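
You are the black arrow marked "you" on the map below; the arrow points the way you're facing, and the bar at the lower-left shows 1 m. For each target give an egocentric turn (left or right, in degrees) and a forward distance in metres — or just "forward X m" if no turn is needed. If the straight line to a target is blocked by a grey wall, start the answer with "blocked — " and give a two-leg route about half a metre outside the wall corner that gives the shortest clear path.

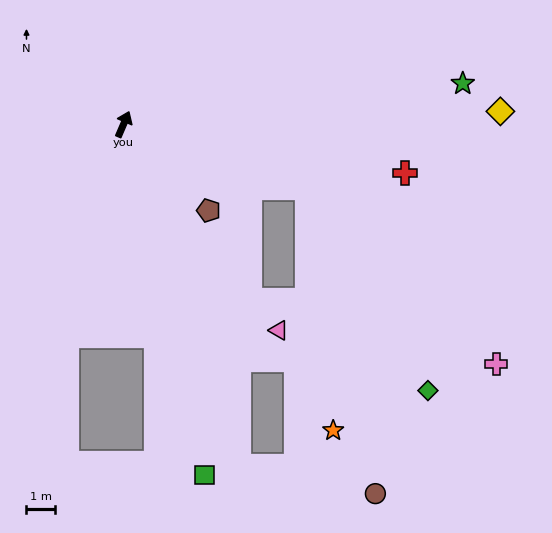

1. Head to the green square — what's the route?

turn right 144°, forward 12.5 m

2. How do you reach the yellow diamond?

turn right 65°, forward 13.1 m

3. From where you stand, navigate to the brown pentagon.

turn right 112°, forward 4.2 m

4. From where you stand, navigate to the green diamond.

blocked — turn right 86°, forward 6.7 m, then turn right 40°, forward 8.2 m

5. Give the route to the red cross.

turn right 77°, forward 9.9 m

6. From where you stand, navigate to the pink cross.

blocked — turn right 86°, forward 6.7 m, then turn right 24°, forward 8.9 m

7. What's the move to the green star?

turn right 60°, forward 11.8 m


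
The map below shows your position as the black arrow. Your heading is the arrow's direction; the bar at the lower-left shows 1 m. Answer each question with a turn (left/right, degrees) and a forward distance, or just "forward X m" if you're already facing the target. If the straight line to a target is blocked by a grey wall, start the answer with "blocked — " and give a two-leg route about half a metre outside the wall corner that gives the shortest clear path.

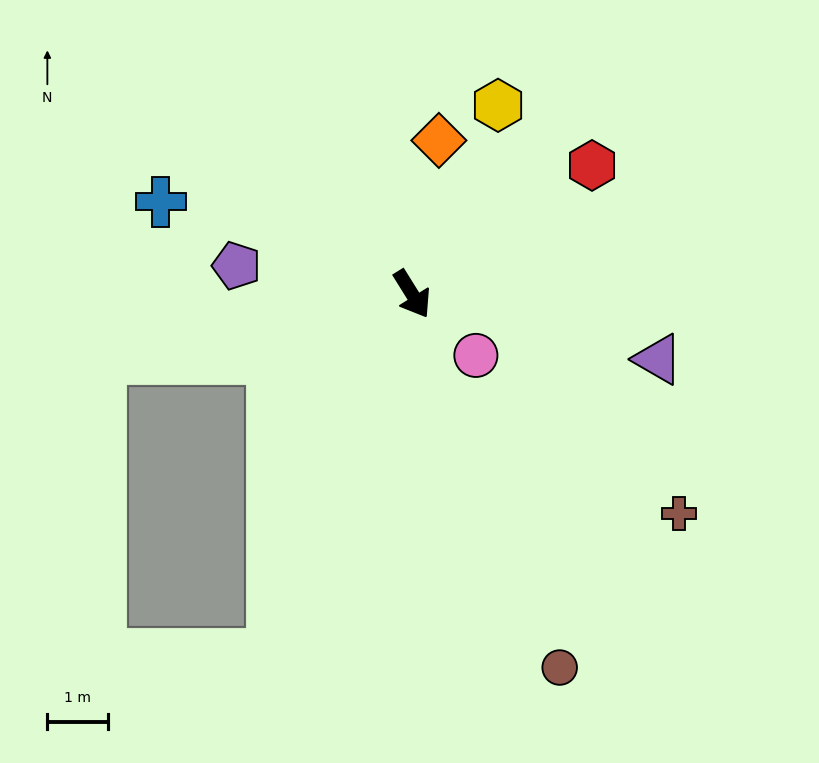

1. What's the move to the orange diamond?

turn left 138°, forward 2.6 m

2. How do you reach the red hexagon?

turn left 94°, forward 3.7 m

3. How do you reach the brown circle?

turn right 10°, forward 6.7 m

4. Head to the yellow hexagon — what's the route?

turn left 124°, forward 3.4 m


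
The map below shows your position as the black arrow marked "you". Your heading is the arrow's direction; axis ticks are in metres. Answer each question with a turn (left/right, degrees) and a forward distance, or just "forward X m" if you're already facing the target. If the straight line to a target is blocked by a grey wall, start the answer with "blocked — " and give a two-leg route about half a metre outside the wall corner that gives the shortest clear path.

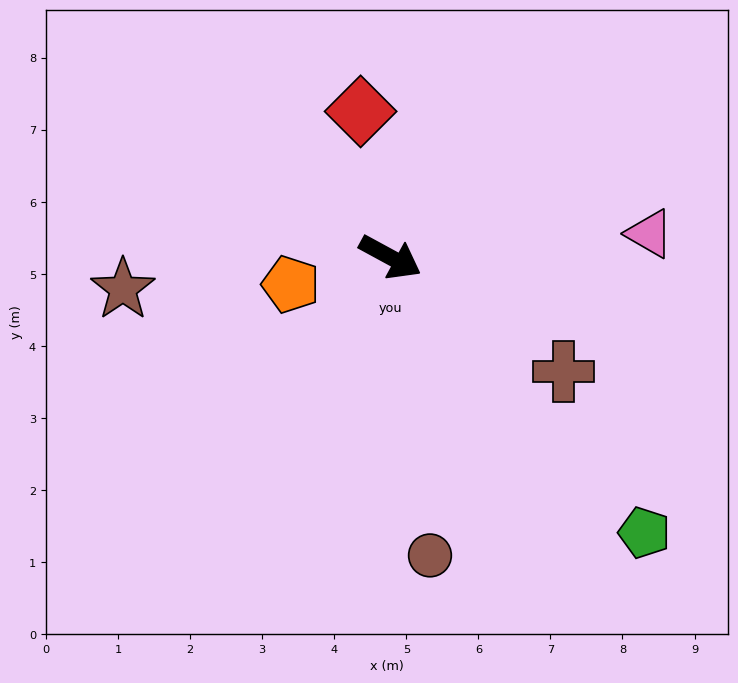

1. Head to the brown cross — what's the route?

turn right 5°, forward 2.9 m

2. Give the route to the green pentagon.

turn right 19°, forward 5.2 m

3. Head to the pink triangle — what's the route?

turn left 34°, forward 3.6 m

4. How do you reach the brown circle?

turn right 54°, forward 4.2 m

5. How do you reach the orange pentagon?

turn right 136°, forward 1.4 m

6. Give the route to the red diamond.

turn left 130°, forward 2.1 m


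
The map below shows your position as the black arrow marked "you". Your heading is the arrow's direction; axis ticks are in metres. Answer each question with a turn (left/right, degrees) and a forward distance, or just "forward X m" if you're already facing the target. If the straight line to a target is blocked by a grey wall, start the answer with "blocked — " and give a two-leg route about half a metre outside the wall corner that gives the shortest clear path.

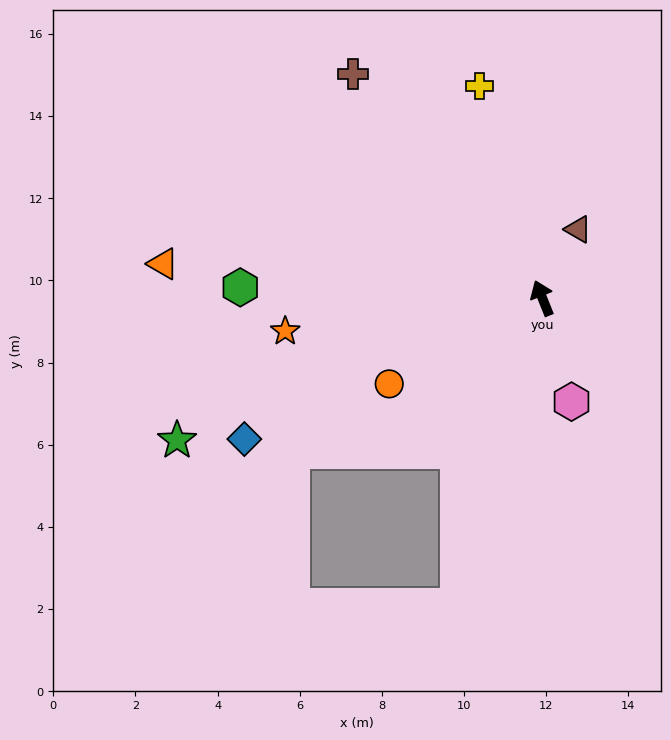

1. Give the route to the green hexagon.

turn left 66°, forward 7.4 m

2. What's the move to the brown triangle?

turn right 49°, forward 1.9 m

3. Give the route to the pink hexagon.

turn left 174°, forward 2.6 m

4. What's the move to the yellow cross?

turn right 5°, forward 5.4 m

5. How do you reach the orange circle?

turn left 97°, forward 4.3 m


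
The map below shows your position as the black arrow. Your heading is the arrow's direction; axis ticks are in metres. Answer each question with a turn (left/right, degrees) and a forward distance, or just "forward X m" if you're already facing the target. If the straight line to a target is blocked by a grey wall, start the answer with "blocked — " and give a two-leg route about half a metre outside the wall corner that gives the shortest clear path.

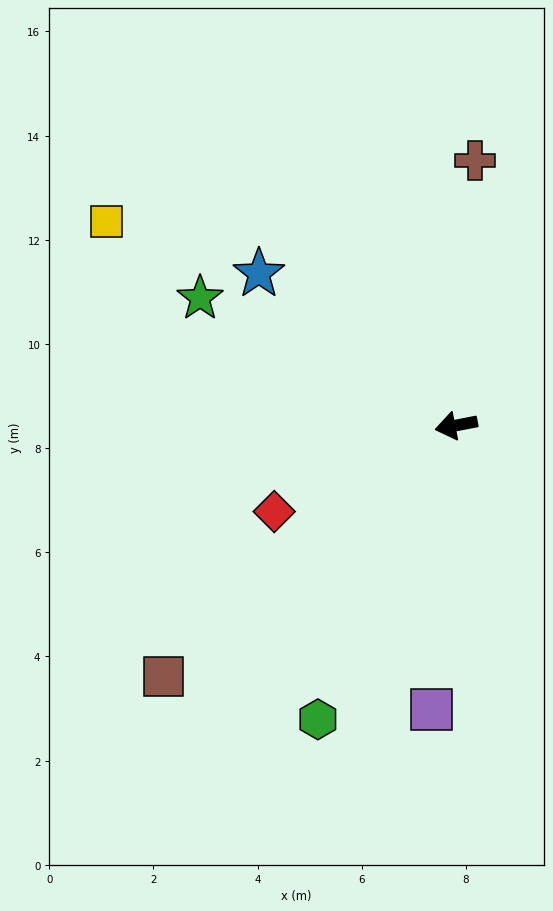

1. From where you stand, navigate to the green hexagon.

turn left 54°, forward 6.2 m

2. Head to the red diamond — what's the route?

turn left 14°, forward 3.9 m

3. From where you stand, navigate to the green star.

turn right 37°, forward 5.5 m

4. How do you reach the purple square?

turn left 74°, forward 5.5 m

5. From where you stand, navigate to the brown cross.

turn right 105°, forward 5.1 m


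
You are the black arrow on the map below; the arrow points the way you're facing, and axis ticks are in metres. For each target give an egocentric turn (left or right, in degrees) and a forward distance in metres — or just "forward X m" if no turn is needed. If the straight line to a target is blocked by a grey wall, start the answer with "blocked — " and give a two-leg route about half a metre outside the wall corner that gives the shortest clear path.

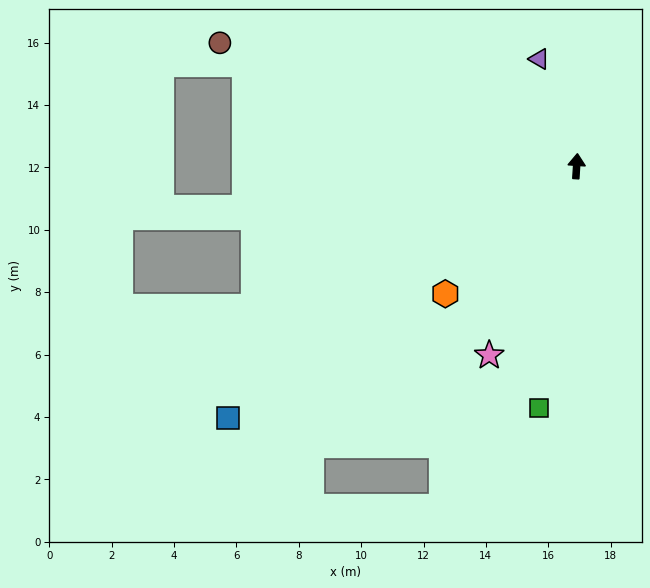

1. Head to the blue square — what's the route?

turn left 130°, forward 13.8 m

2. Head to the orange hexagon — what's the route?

turn left 138°, forward 5.9 m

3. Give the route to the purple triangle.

turn left 23°, forward 3.6 m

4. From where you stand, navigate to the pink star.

turn left 159°, forward 6.7 m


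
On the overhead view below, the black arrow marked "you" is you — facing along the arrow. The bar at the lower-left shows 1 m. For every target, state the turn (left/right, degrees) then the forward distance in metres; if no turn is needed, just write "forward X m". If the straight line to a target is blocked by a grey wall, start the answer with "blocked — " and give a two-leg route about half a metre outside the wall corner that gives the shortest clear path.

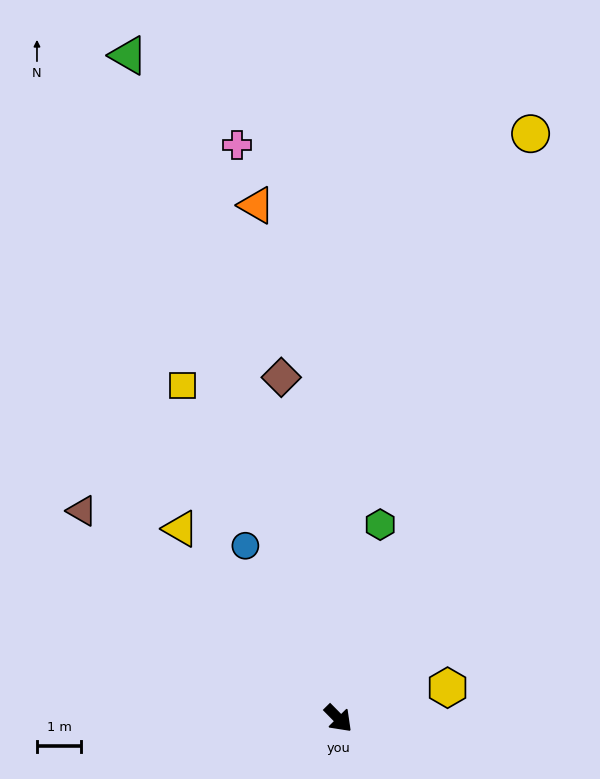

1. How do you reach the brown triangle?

turn right 174°, forward 7.4 m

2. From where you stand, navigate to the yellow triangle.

turn left 175°, forward 5.6 m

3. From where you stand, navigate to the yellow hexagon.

turn left 61°, forward 2.6 m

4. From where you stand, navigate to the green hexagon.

turn left 123°, forward 4.5 m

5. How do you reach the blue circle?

turn left 164°, forward 4.4 m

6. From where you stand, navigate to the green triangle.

turn left 153°, forward 15.6 m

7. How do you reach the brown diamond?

turn left 145°, forward 7.8 m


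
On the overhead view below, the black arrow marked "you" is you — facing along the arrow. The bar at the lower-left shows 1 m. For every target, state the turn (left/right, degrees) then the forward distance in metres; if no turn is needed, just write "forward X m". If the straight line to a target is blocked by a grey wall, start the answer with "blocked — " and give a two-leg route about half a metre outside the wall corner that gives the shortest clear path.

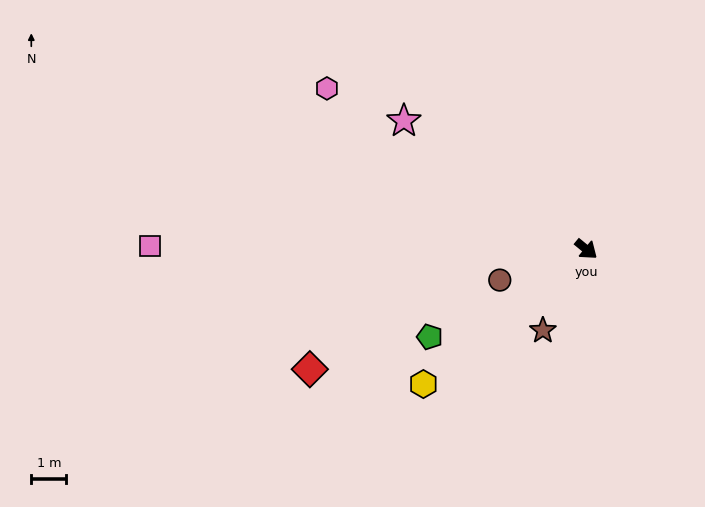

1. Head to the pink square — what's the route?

turn right 141°, forward 12.4 m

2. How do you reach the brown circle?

turn right 121°, forward 2.6 m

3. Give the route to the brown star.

turn right 79°, forward 2.6 m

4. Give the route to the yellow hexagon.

turn right 101°, forward 6.0 m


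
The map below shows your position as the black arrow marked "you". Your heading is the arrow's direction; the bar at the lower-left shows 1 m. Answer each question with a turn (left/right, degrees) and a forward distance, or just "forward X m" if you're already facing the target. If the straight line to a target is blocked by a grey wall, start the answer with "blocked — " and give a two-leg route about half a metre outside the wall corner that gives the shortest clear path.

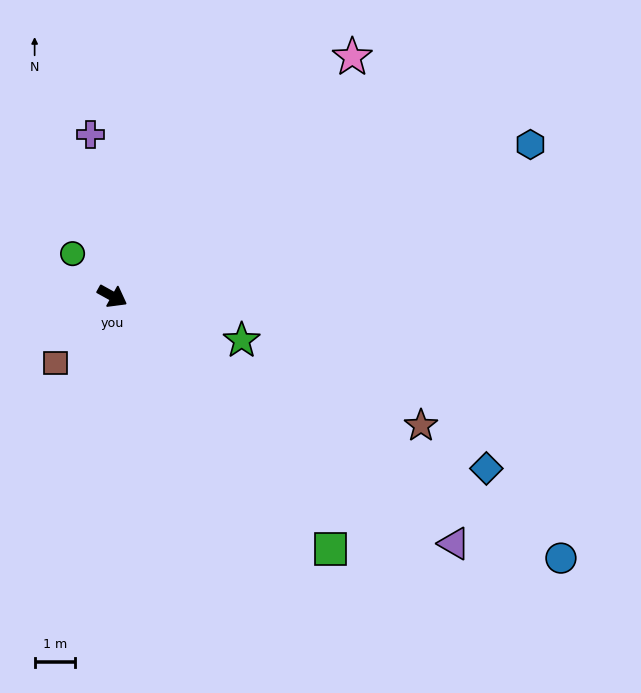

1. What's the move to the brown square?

turn right 102°, forward 2.2 m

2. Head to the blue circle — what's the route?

forward 12.7 m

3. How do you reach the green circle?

turn left 162°, forward 1.4 m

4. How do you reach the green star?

turn left 10°, forward 3.3 m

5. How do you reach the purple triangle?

turn right 7°, forward 10.3 m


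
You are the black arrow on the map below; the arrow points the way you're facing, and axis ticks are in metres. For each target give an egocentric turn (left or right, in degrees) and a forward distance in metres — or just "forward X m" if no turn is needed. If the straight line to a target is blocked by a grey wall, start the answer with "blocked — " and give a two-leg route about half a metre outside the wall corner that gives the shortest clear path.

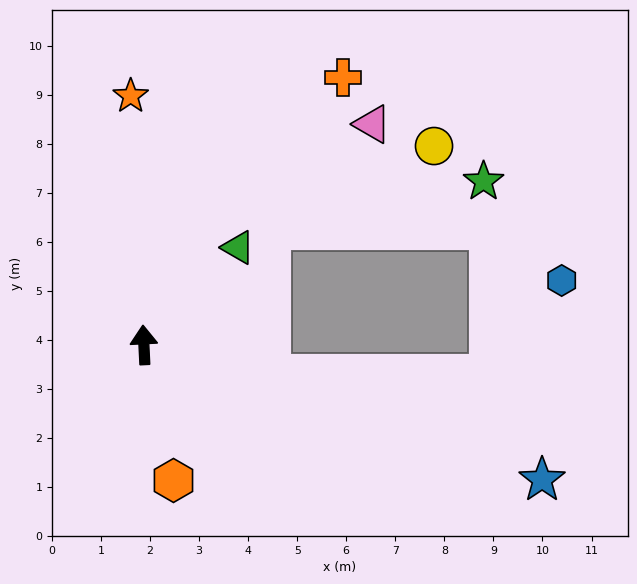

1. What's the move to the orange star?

forward 5.1 m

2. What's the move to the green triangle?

turn right 47°, forward 2.8 m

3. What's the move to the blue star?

turn right 112°, forward 8.6 m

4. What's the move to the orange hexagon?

turn right 171°, forward 2.8 m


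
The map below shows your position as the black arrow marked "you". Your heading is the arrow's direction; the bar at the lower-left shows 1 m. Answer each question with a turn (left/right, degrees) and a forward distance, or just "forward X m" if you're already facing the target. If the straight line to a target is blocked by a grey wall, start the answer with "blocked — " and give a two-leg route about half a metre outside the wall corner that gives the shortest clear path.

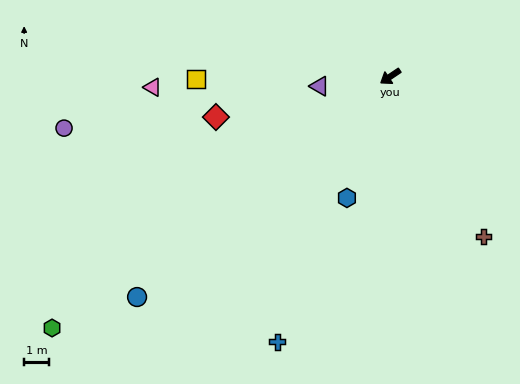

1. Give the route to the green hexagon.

turn left 3°, forward 16.7 m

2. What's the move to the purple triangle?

turn right 26°, forward 2.8 m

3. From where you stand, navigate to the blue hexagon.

turn left 36°, forward 5.1 m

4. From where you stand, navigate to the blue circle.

turn left 7°, forward 13.3 m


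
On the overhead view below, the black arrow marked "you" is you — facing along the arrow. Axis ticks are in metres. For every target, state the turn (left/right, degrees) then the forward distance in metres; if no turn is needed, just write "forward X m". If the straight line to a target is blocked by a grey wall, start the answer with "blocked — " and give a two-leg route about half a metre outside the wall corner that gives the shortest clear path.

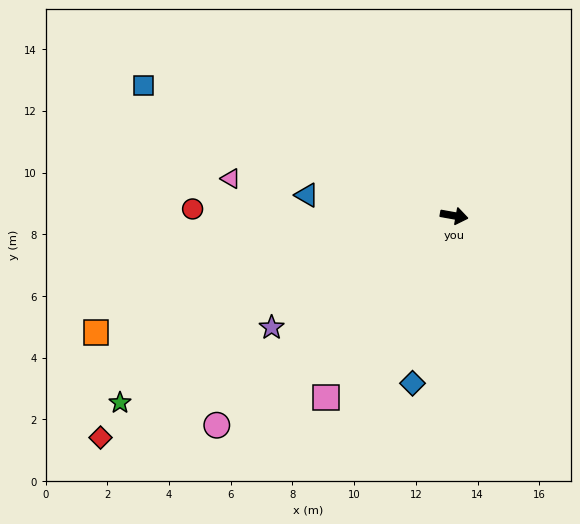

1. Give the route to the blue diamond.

turn right 94°, forward 5.6 m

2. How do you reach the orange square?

turn right 152°, forward 12.2 m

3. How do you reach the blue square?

turn left 167°, forward 10.9 m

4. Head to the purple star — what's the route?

turn right 138°, forward 6.9 m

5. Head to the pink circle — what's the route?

turn right 128°, forward 10.3 m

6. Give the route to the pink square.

turn right 115°, forward 7.2 m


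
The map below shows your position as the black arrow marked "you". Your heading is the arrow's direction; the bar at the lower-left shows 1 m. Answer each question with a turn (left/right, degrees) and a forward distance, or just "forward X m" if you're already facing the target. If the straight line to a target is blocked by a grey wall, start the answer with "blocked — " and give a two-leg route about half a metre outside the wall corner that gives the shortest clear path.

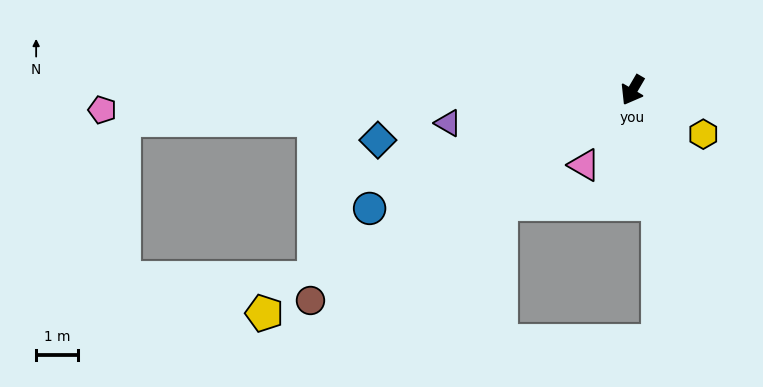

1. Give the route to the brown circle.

turn right 27°, forward 9.1 m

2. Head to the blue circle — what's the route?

turn right 36°, forward 6.9 m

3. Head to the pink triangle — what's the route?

turn right 3°, forward 2.1 m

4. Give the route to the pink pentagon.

turn right 58°, forward 12.6 m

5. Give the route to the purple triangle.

turn right 50°, forward 4.5 m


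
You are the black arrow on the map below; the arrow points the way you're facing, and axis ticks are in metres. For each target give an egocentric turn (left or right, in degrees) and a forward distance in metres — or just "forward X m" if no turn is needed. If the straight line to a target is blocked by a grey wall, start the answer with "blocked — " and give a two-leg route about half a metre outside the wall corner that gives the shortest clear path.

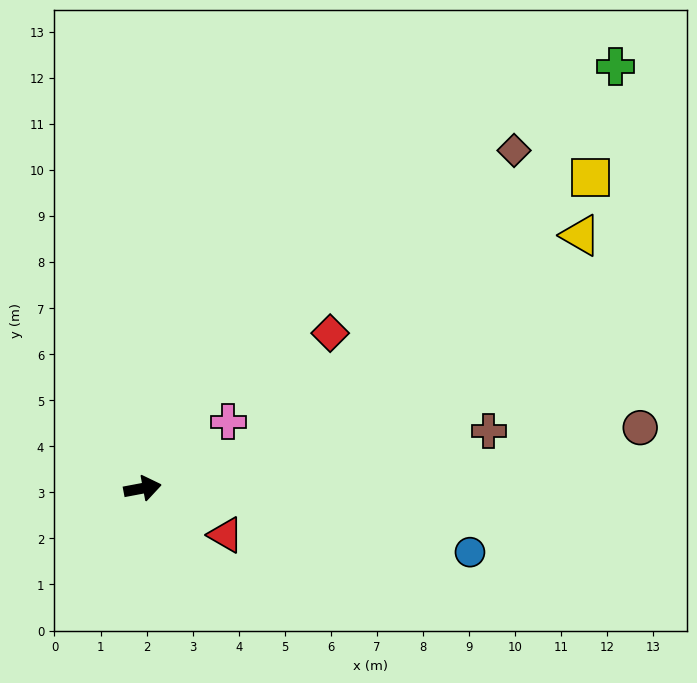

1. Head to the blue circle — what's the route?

turn right 22°, forward 7.2 m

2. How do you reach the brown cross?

forward 7.6 m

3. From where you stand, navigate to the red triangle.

turn right 40°, forward 2.1 m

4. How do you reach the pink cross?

turn left 27°, forward 2.4 m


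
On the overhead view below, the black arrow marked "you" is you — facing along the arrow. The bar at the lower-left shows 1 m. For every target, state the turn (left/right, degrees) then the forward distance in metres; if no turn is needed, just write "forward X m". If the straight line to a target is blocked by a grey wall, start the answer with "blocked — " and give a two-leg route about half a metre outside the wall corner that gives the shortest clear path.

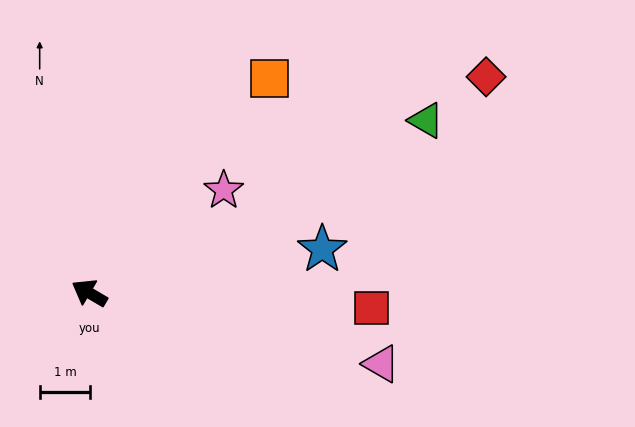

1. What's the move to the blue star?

turn right 139°, forward 4.7 m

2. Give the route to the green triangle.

turn right 122°, forward 7.5 m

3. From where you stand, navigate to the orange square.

turn right 100°, forward 5.5 m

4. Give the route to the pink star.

turn right 112°, forward 3.3 m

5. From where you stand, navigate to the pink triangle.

turn right 163°, forward 5.9 m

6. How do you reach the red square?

turn right 153°, forward 5.6 m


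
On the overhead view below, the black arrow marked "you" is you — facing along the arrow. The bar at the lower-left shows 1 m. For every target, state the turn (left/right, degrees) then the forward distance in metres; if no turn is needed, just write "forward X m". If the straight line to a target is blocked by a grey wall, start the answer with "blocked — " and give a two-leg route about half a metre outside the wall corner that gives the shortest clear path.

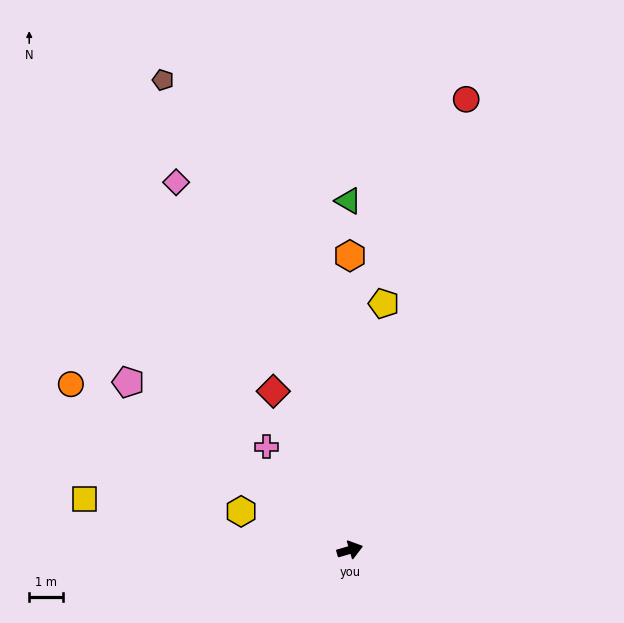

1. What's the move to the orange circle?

turn left 133°, forward 9.7 m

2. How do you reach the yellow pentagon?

turn left 66°, forward 7.5 m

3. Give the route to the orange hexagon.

turn left 74°, forward 8.8 m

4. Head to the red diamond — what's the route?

turn left 100°, forward 5.3 m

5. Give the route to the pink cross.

turn left 113°, forward 4.0 m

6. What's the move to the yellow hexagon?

turn left 144°, forward 3.5 m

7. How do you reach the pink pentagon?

turn left 127°, forward 8.3 m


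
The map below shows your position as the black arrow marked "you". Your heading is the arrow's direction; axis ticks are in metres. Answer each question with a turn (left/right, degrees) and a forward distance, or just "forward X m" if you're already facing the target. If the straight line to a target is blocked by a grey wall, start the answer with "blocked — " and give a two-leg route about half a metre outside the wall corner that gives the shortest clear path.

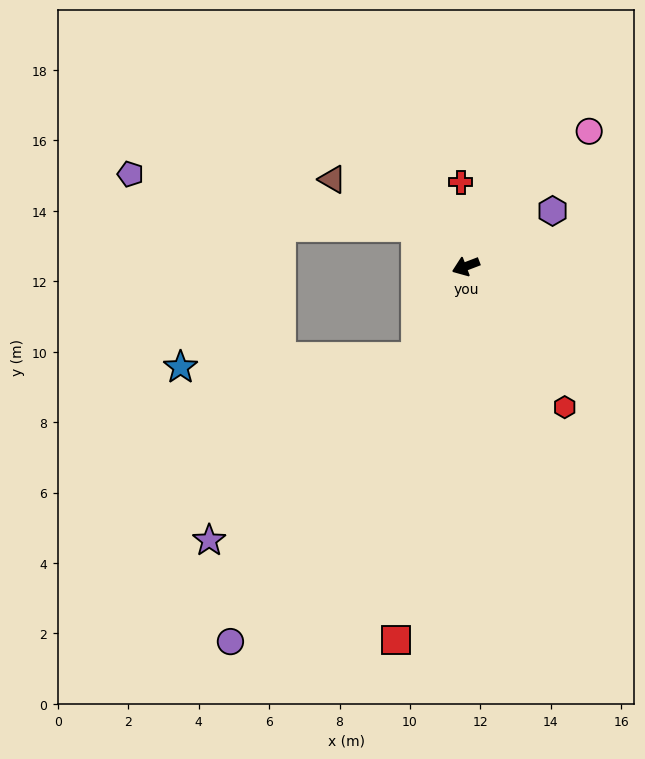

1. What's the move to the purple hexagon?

turn right 168°, forward 2.9 m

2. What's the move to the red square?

turn left 59°, forward 10.8 m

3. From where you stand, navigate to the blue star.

blocked — turn left 40°, forward 2.9 m, then turn right 58°, forward 6.7 m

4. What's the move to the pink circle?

turn right 153°, forward 5.2 m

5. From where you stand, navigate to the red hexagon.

turn left 104°, forward 4.9 m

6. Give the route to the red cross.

turn right 108°, forward 2.4 m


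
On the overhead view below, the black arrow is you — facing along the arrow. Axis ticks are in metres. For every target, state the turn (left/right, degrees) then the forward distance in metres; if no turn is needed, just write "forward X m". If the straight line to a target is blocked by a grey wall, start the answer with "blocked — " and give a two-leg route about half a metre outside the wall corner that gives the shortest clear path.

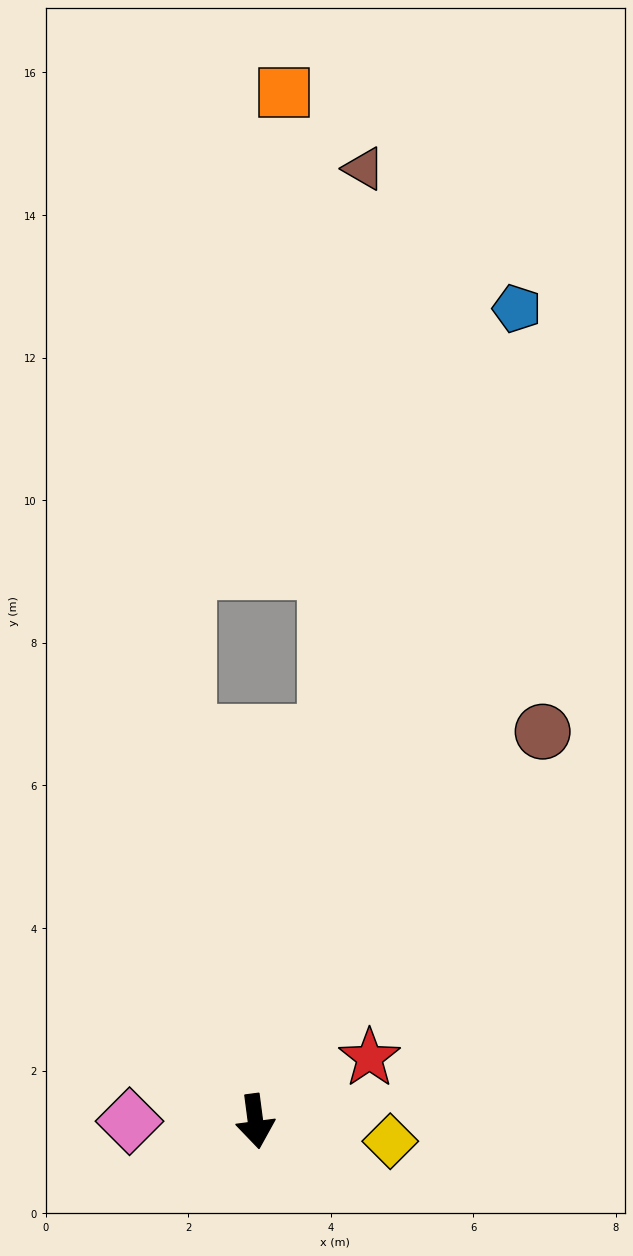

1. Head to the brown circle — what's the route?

turn left 136°, forward 6.8 m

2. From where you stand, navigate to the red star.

turn left 112°, forward 1.8 m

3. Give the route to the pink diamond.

turn right 98°, forward 1.8 m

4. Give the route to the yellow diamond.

turn left 74°, forward 1.9 m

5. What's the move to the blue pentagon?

turn left 155°, forward 12.0 m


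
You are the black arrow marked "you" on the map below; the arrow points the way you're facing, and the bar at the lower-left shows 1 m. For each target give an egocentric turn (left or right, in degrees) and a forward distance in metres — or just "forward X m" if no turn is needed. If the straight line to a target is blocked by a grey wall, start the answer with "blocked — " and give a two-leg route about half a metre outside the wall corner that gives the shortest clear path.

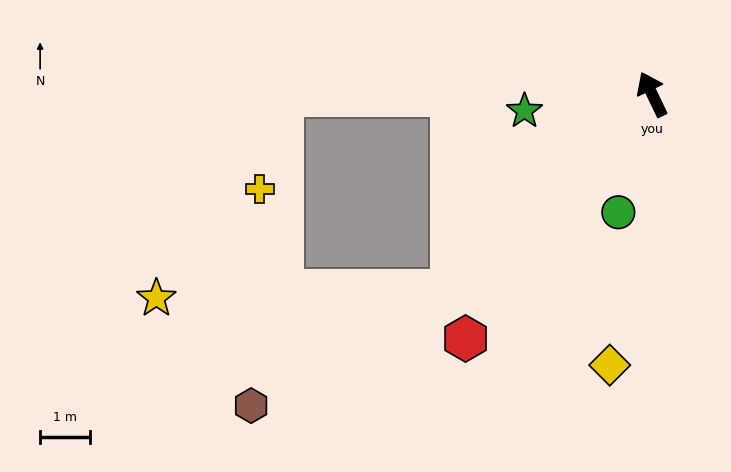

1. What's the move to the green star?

turn left 72°, forward 2.6 m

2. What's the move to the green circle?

turn left 138°, forward 2.4 m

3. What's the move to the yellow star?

blocked — turn left 109°, forward 5.6 m, then turn right 43°, forward 5.9 m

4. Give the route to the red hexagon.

turn left 117°, forward 6.1 m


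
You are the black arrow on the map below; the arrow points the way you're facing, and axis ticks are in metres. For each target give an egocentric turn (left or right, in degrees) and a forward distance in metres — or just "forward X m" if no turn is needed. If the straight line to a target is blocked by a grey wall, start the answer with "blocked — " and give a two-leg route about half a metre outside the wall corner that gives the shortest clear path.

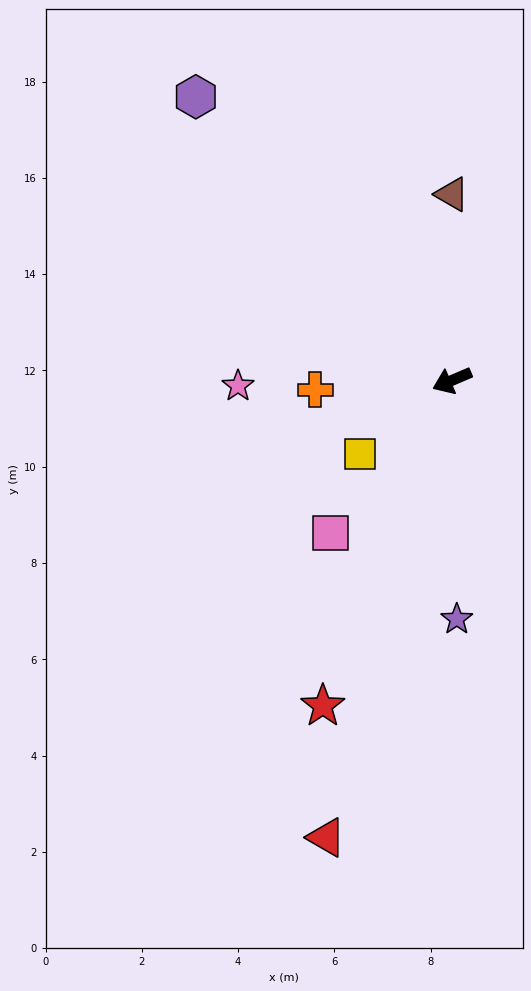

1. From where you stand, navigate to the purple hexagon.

turn right 71°, forward 7.9 m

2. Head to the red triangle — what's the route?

turn left 52°, forward 9.8 m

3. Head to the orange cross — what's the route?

turn right 19°, forward 2.9 m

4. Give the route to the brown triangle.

turn right 113°, forward 3.9 m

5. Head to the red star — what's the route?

turn left 45°, forward 7.3 m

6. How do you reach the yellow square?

turn left 16°, forward 2.4 m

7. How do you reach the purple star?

turn left 68°, forward 5.0 m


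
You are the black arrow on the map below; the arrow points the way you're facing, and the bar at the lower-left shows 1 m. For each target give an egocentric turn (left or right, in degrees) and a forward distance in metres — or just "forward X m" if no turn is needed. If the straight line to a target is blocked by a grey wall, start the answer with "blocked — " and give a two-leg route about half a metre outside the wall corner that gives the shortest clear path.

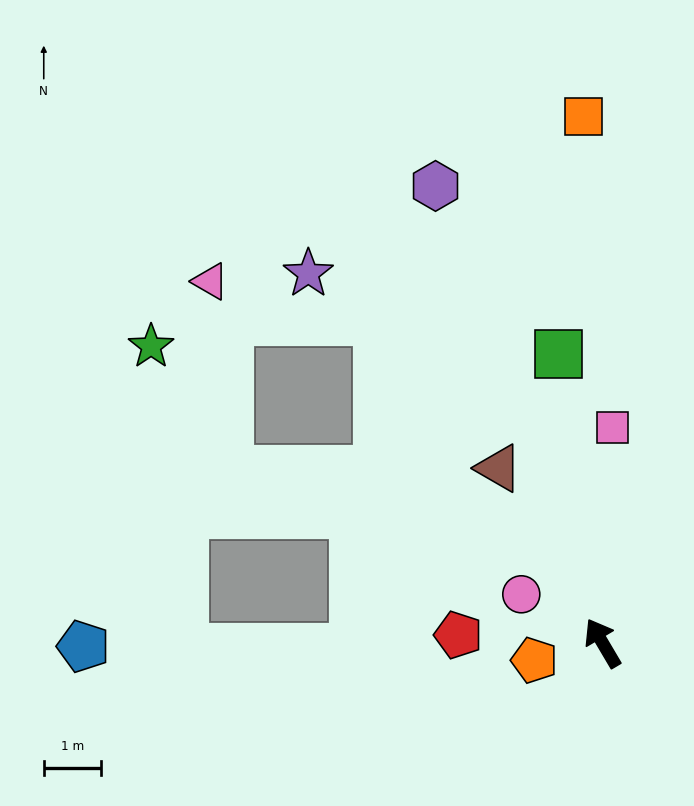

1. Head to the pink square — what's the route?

turn right 33°, forward 3.8 m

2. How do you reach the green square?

turn right 22°, forward 5.1 m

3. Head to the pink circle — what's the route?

turn left 29°, forward 1.7 m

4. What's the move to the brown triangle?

forward 3.6 m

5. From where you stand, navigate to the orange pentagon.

turn left 74°, forward 1.2 m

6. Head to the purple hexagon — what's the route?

turn right 10°, forward 8.6 m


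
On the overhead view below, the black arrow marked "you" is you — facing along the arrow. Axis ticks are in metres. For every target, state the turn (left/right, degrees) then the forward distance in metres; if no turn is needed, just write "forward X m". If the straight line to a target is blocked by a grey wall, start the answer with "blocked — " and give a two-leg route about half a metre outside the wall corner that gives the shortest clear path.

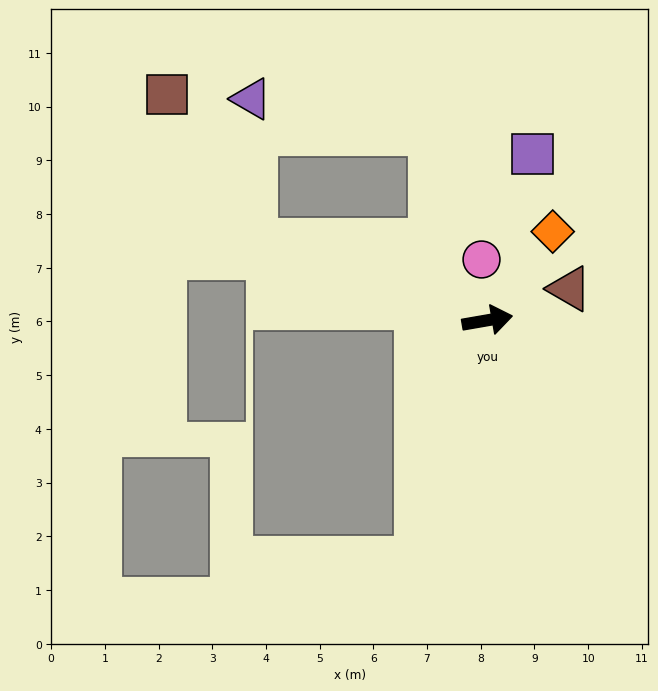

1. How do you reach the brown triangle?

turn left 11°, forward 1.6 m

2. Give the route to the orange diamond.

turn left 44°, forward 2.1 m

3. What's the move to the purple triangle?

blocked — turn left 151°, forward 4.6 m, then turn right 69°, forward 2.6 m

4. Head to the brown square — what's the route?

blocked — turn left 151°, forward 4.6 m, then turn right 40°, forward 3.2 m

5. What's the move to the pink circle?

turn left 86°, forward 1.1 m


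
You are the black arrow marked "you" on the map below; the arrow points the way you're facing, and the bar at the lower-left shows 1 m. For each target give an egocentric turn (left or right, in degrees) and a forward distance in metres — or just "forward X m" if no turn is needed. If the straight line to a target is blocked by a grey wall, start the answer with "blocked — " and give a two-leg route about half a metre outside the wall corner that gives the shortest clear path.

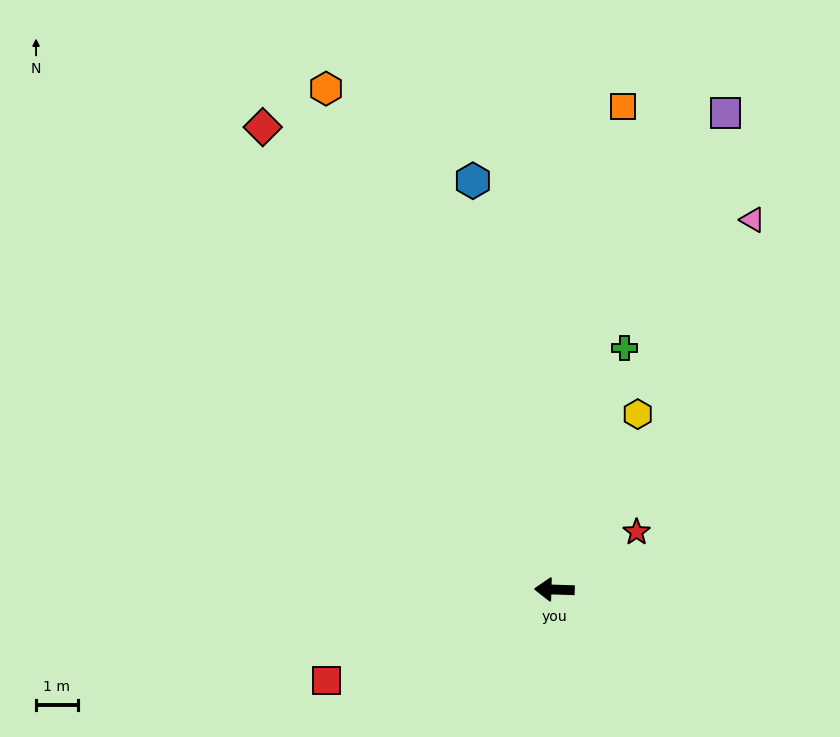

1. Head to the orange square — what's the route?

turn right 96°, forward 11.8 m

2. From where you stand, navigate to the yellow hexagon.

turn right 114°, forward 4.7 m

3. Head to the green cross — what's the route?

turn right 104°, forward 6.1 m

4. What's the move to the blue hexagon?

turn right 77°, forward 10.0 m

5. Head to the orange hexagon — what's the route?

turn right 64°, forward 13.3 m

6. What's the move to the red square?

turn left 24°, forward 5.9 m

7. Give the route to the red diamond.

turn right 56°, forward 13.2 m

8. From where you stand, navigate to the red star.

turn right 143°, forward 2.4 m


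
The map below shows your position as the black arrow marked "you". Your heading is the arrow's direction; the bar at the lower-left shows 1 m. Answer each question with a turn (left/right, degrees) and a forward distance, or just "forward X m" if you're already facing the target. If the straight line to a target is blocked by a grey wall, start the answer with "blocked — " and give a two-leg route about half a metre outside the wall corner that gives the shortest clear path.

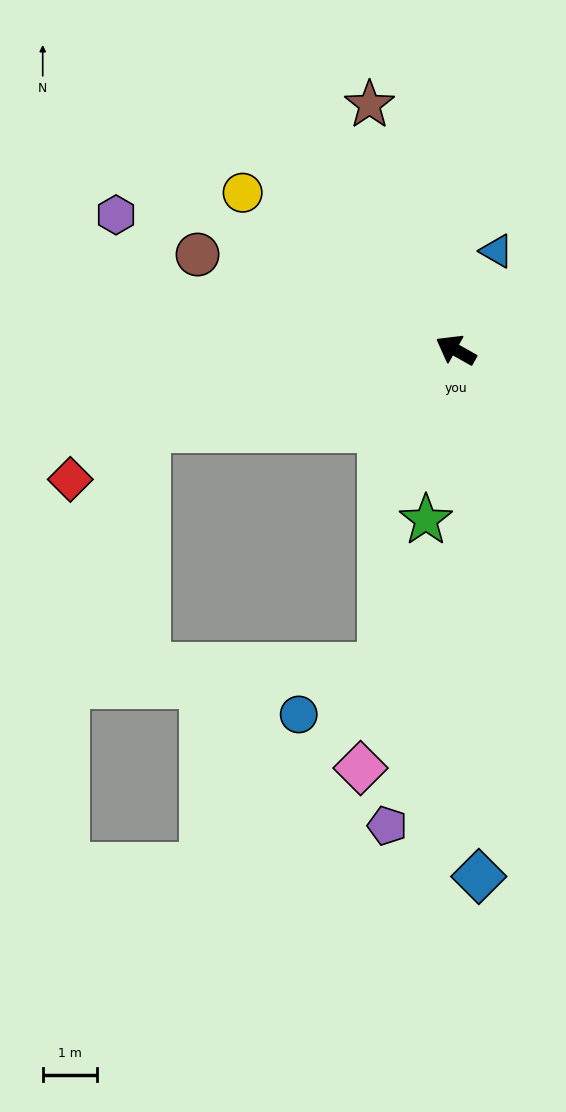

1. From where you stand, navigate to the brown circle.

turn left 9°, forward 5.0 m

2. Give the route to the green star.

turn left 109°, forward 3.2 m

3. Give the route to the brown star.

turn right 41°, forward 4.8 m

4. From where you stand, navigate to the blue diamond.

turn left 122°, forward 9.6 m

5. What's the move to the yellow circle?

turn right 7°, forward 4.8 m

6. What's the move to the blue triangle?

turn right 83°, forward 2.0 m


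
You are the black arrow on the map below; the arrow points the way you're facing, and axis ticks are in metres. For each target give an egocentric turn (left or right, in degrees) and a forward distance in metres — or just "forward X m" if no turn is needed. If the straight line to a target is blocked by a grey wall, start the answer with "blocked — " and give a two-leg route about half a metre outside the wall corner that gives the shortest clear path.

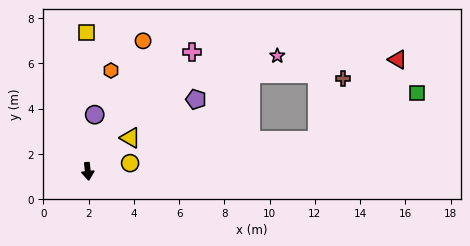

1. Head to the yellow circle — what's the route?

turn left 95°, forward 1.9 m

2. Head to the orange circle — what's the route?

turn left 151°, forward 6.3 m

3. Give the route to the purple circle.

turn left 167°, forward 2.5 m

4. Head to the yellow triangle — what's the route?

turn left 122°, forward 2.4 m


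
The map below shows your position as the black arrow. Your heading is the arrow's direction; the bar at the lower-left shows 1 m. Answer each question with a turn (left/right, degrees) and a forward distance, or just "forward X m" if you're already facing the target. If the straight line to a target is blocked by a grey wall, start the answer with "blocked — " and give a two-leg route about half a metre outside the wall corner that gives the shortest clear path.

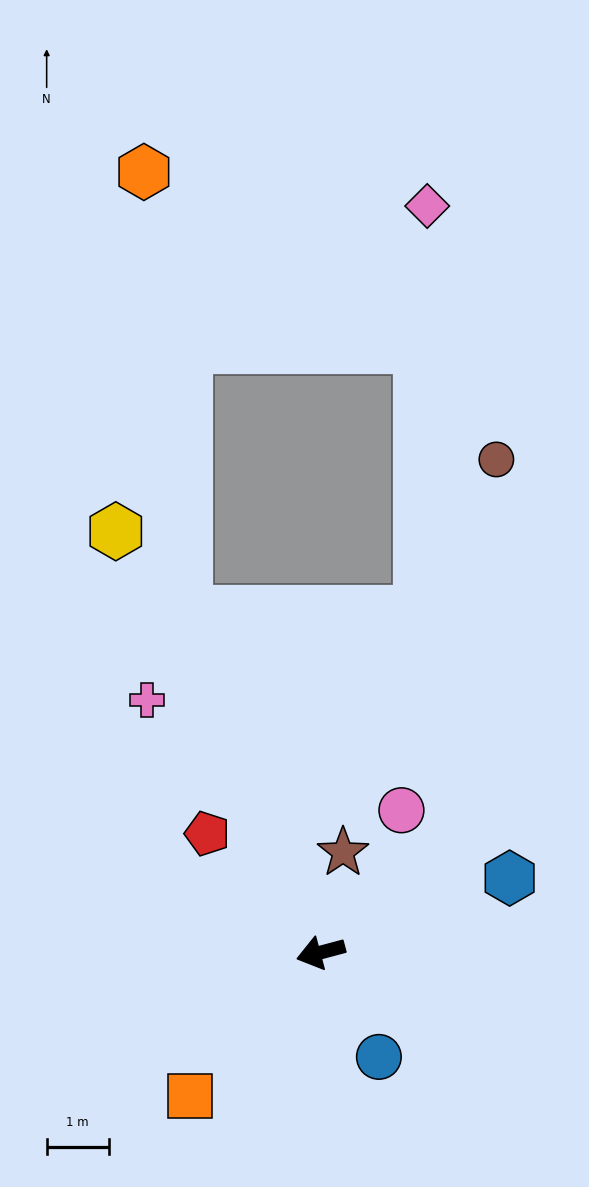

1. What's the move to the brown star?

turn right 117°, forward 1.6 m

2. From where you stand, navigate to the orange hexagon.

blocked — turn right 83°, forward 5.9 m, then turn right 16°, forward 7.1 m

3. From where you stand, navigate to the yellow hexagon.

turn right 79°, forward 7.5 m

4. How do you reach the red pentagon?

turn right 61°, forward 2.6 m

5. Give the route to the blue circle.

turn left 104°, forward 1.9 m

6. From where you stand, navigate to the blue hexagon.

turn right 173°, forward 3.3 m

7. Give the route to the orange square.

turn left 33°, forward 3.1 m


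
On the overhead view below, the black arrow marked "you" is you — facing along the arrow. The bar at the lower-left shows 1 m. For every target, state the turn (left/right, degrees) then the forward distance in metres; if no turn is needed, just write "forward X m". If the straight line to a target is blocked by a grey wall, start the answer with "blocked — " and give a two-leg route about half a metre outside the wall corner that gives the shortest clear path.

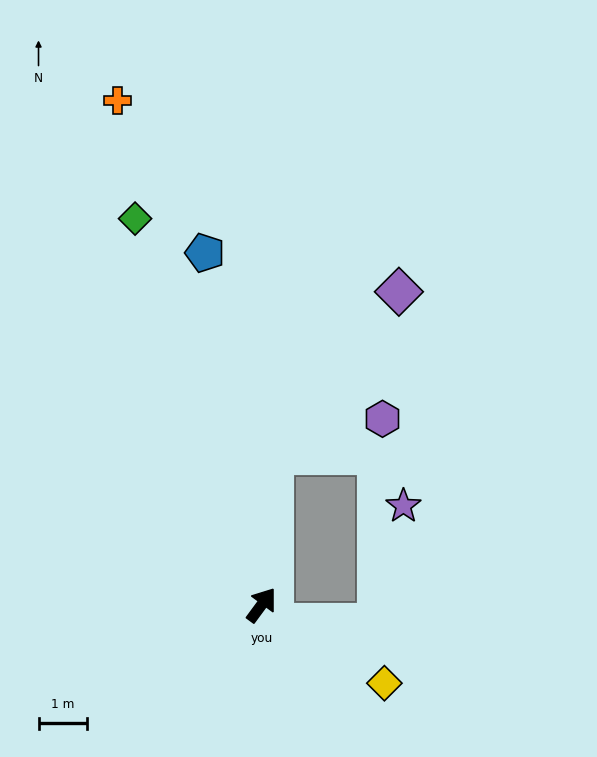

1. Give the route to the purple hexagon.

blocked — turn left 32°, forward 3.1 m, then turn right 68°, forward 2.4 m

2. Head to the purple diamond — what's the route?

blocked — turn left 32°, forward 3.1 m, then turn right 33°, forward 4.3 m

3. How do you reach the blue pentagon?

turn left 46°, forward 7.4 m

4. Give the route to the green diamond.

turn left 54°, forward 8.4 m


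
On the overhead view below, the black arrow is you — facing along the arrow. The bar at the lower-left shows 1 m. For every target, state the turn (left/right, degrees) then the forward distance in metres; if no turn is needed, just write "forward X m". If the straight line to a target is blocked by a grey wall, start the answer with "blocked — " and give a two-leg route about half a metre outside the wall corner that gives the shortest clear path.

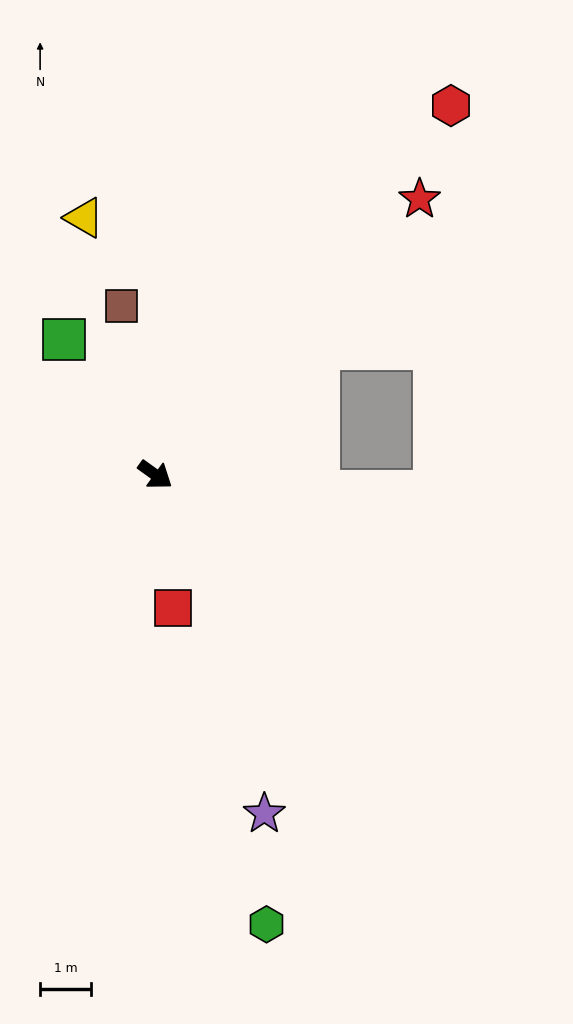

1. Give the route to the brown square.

turn left 137°, forward 3.4 m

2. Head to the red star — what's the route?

turn left 82°, forward 7.6 m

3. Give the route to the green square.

turn left 160°, forward 3.2 m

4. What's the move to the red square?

turn right 47°, forward 2.7 m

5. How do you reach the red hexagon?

turn left 87°, forward 9.4 m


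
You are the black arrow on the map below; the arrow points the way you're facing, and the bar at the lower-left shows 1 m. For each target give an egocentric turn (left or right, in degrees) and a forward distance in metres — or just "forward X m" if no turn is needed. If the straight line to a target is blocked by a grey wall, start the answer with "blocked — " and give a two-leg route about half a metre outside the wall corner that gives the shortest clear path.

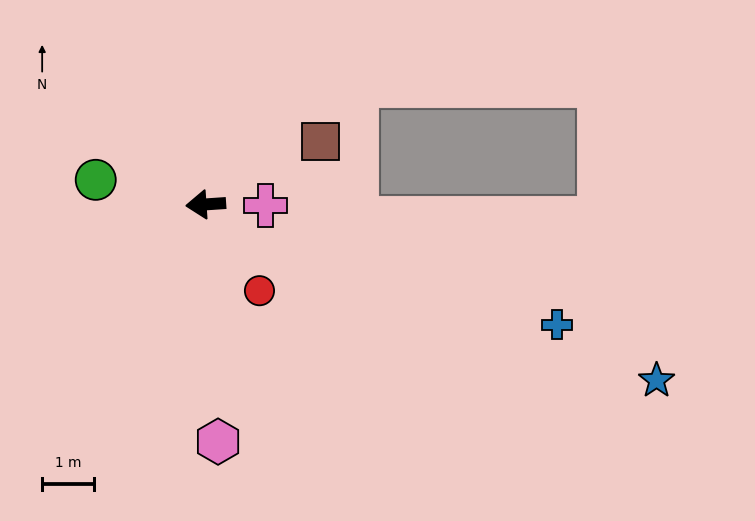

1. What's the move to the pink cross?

turn left 175°, forward 1.1 m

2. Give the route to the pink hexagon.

turn left 89°, forward 4.6 m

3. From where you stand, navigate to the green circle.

turn right 16°, forward 2.2 m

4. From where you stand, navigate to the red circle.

turn left 118°, forward 1.9 m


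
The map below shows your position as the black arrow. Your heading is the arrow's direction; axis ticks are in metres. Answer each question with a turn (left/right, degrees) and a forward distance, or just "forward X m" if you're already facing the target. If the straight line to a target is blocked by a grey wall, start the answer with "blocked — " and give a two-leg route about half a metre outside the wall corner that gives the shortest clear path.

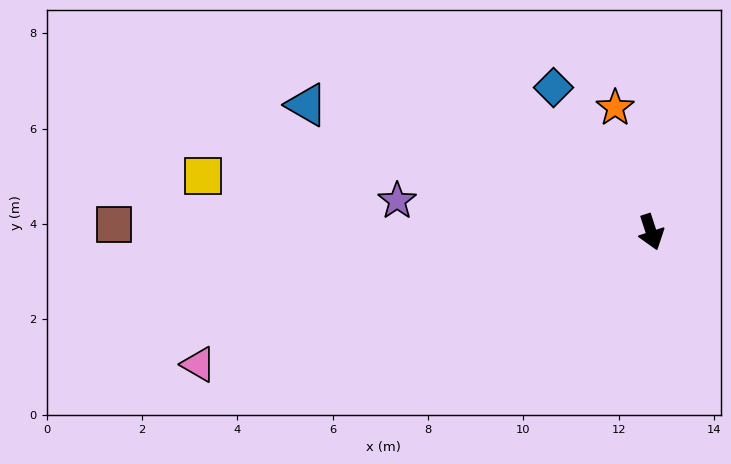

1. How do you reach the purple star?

turn right 115°, forward 5.4 m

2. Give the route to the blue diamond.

turn right 164°, forward 3.7 m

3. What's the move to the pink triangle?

turn right 92°, forward 9.9 m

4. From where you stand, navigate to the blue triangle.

turn right 128°, forward 7.7 m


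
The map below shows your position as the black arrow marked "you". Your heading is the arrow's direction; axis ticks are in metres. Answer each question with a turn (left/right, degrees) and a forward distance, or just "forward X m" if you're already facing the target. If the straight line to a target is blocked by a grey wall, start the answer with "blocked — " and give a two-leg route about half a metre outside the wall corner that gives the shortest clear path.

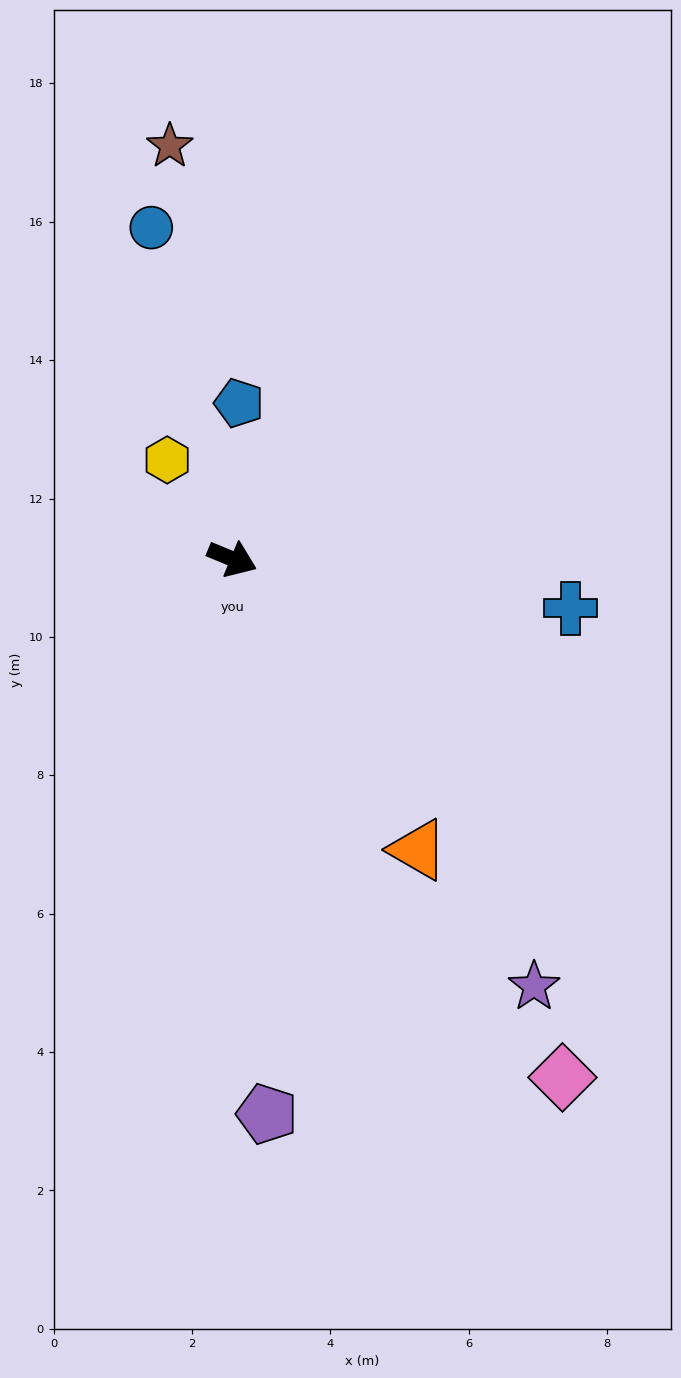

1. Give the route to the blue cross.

turn left 14°, forward 4.9 m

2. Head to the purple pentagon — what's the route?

turn right 64°, forward 8.0 m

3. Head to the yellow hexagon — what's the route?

turn left 146°, forward 1.7 m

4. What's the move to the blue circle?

turn left 126°, forward 4.9 m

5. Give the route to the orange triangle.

turn right 35°, forward 5.0 m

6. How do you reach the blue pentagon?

turn left 110°, forward 2.3 m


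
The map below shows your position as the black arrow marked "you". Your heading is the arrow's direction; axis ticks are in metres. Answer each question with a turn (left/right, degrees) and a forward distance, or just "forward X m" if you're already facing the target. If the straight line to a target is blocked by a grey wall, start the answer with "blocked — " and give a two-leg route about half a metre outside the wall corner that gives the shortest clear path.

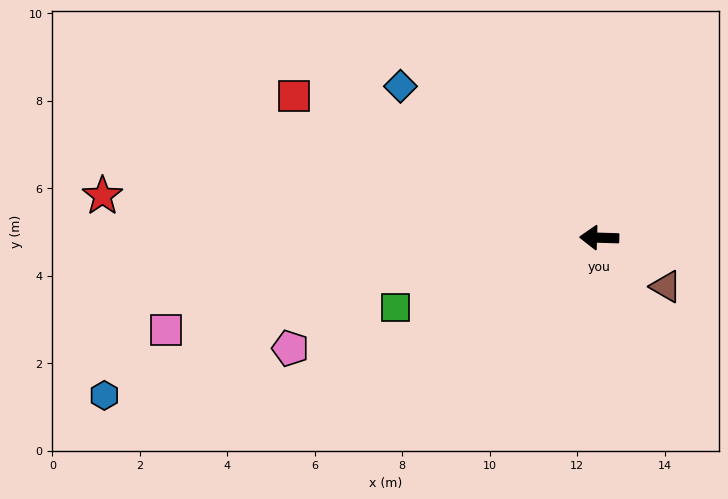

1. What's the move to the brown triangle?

turn left 146°, forward 1.9 m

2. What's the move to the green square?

turn left 21°, forward 4.9 m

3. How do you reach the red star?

turn right 3°, forward 11.4 m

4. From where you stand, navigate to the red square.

turn right 23°, forward 7.7 m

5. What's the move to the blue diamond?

turn right 36°, forward 5.7 m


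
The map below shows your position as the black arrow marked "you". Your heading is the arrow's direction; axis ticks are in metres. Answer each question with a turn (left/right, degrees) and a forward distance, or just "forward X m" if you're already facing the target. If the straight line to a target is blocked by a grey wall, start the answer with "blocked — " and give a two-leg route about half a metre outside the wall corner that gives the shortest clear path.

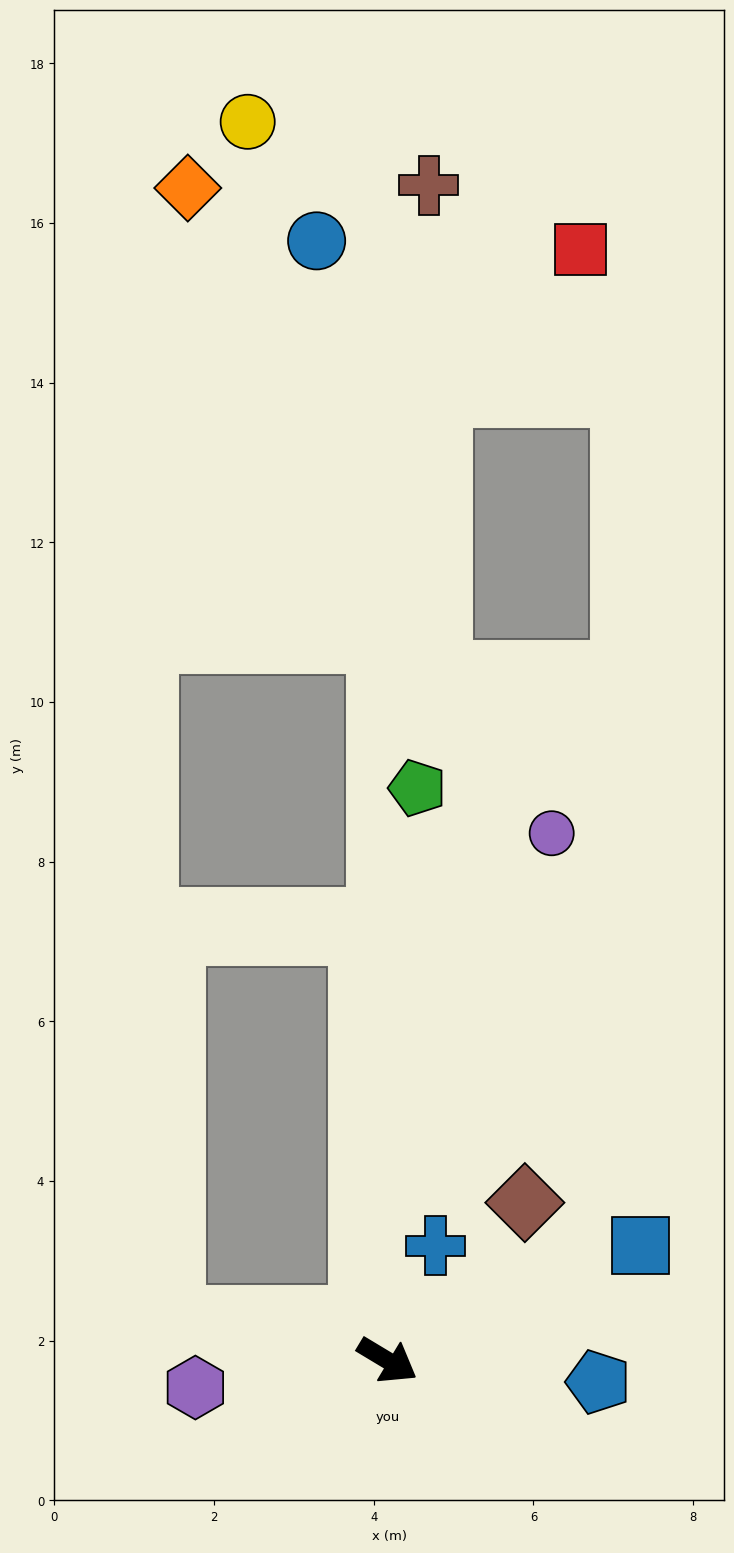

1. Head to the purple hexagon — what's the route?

turn right 141°, forward 2.4 m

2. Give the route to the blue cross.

turn left 98°, forward 1.6 m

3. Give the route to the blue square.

turn left 55°, forward 3.5 m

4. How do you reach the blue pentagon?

turn left 25°, forward 2.7 m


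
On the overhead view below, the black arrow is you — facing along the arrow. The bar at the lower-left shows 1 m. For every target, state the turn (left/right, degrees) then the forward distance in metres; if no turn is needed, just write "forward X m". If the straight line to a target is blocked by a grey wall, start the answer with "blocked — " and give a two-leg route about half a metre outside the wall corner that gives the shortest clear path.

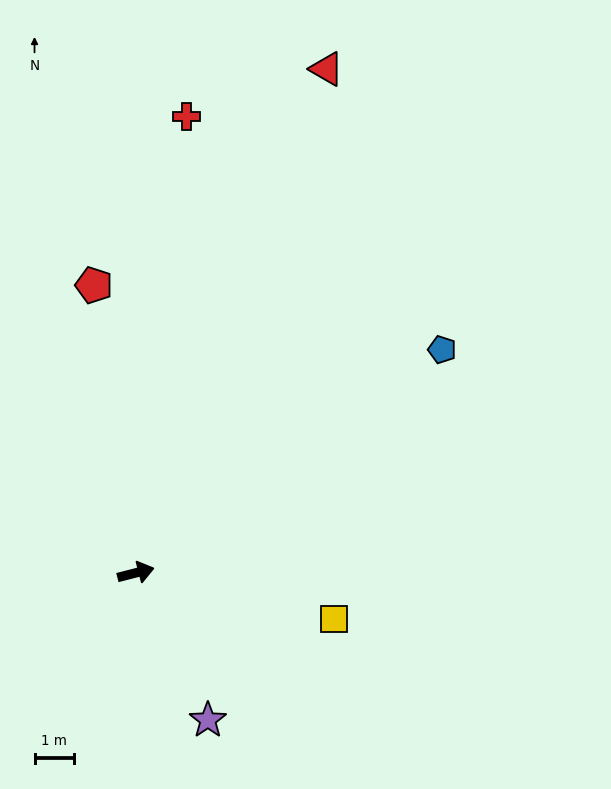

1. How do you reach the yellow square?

turn right 27°, forward 5.2 m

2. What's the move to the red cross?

turn left 69°, forward 11.6 m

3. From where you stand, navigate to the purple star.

turn right 78°, forward 4.1 m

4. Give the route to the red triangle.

turn left 55°, forward 13.6 m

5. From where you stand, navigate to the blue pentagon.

turn left 22°, forward 9.6 m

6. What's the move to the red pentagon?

turn left 84°, forward 7.4 m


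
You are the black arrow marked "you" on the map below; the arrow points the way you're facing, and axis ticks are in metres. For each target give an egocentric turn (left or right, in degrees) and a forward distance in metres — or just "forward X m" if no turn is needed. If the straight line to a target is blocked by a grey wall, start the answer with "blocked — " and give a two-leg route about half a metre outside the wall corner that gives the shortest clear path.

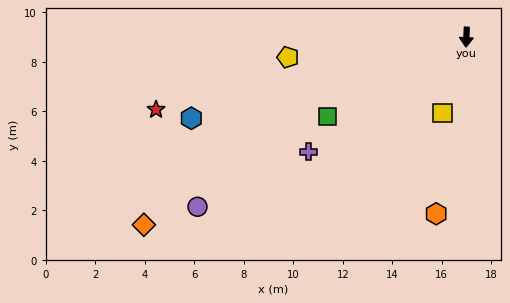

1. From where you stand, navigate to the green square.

turn right 58°, forward 6.5 m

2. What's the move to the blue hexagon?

turn right 71°, forward 11.6 m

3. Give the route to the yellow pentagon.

turn right 81°, forward 7.3 m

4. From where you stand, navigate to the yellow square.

turn right 15°, forward 3.2 m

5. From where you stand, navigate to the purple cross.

turn right 52°, forward 7.9 m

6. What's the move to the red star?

turn right 74°, forward 12.9 m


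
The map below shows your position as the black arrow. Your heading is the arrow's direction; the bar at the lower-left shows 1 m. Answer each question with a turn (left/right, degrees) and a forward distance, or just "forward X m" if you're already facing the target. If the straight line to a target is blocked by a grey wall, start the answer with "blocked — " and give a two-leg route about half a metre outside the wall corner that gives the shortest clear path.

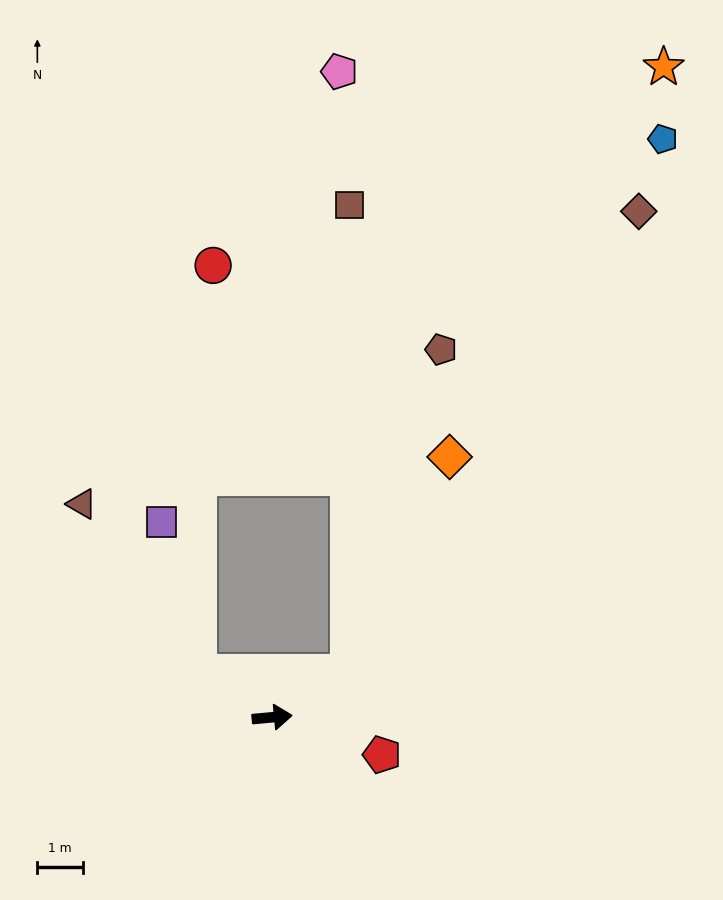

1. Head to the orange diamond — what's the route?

blocked — turn left 24°, forward 2.0 m, then turn left 36°, forward 5.2 m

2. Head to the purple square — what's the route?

blocked — turn left 144°, forward 1.9 m, then turn right 46°, forward 3.4 m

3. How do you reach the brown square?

blocked — turn left 24°, forward 2.0 m, then turn left 61°, forward 10.2 m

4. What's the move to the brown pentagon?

blocked — turn left 24°, forward 2.0 m, then turn left 45°, forward 7.3 m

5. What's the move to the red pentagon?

turn right 24°, forward 2.5 m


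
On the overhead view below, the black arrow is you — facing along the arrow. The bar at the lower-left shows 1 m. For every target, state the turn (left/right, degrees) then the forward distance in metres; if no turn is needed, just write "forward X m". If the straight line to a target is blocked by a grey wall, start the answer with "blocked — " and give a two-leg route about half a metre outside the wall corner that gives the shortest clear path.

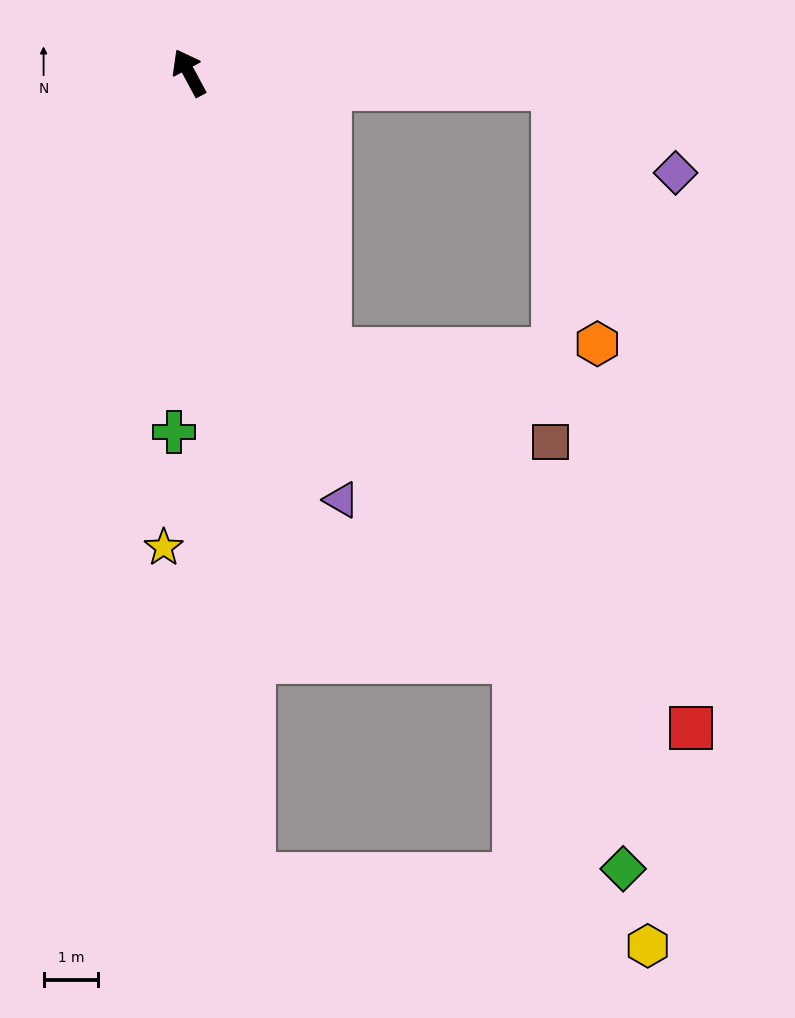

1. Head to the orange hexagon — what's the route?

blocked — turn right 121°, forward 6.7 m, then turn right 78°, forward 4.8 m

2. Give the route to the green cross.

turn left 149°, forward 6.6 m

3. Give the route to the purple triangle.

turn left 171°, forward 8.3 m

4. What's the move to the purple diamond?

blocked — turn right 121°, forward 6.7 m, then turn right 32°, forward 2.7 m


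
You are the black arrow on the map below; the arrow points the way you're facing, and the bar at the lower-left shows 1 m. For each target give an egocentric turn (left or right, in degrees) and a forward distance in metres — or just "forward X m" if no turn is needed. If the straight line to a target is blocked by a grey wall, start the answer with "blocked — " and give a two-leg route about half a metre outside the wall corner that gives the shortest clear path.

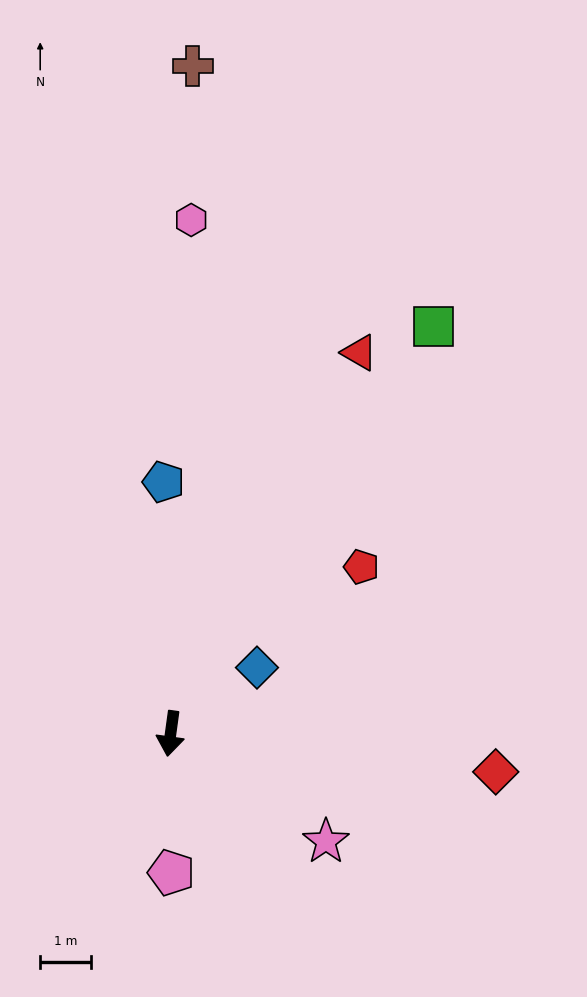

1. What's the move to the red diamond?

turn left 91°, forward 6.4 m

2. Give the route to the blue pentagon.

turn right 171°, forward 5.0 m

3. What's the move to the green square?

turn left 155°, forward 9.5 m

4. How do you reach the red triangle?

turn left 161°, forward 8.4 m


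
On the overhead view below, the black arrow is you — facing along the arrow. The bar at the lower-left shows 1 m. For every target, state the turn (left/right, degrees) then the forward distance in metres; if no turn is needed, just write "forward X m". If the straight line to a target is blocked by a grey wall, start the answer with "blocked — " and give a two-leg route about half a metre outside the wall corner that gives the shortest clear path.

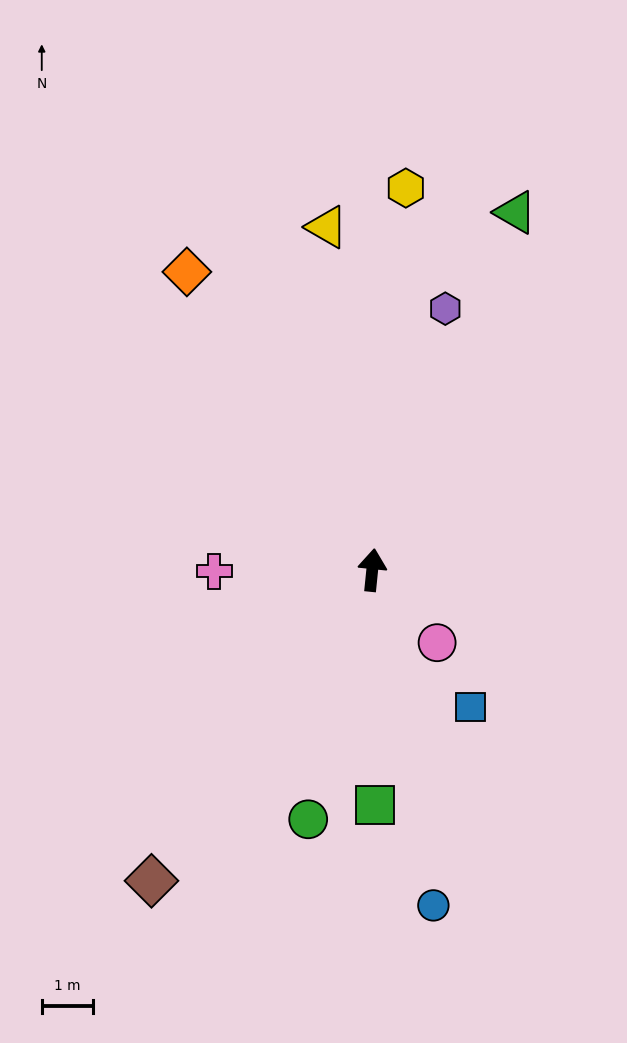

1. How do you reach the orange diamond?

turn left 38°, forward 6.9 m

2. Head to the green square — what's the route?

turn right 173°, forward 4.6 m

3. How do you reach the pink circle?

turn right 132°, forward 1.9 m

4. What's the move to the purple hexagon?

turn right 10°, forward 5.3 m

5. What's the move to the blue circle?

turn right 164°, forward 6.7 m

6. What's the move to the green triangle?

turn right 16°, forward 7.5 m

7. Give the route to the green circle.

turn left 171°, forward 5.0 m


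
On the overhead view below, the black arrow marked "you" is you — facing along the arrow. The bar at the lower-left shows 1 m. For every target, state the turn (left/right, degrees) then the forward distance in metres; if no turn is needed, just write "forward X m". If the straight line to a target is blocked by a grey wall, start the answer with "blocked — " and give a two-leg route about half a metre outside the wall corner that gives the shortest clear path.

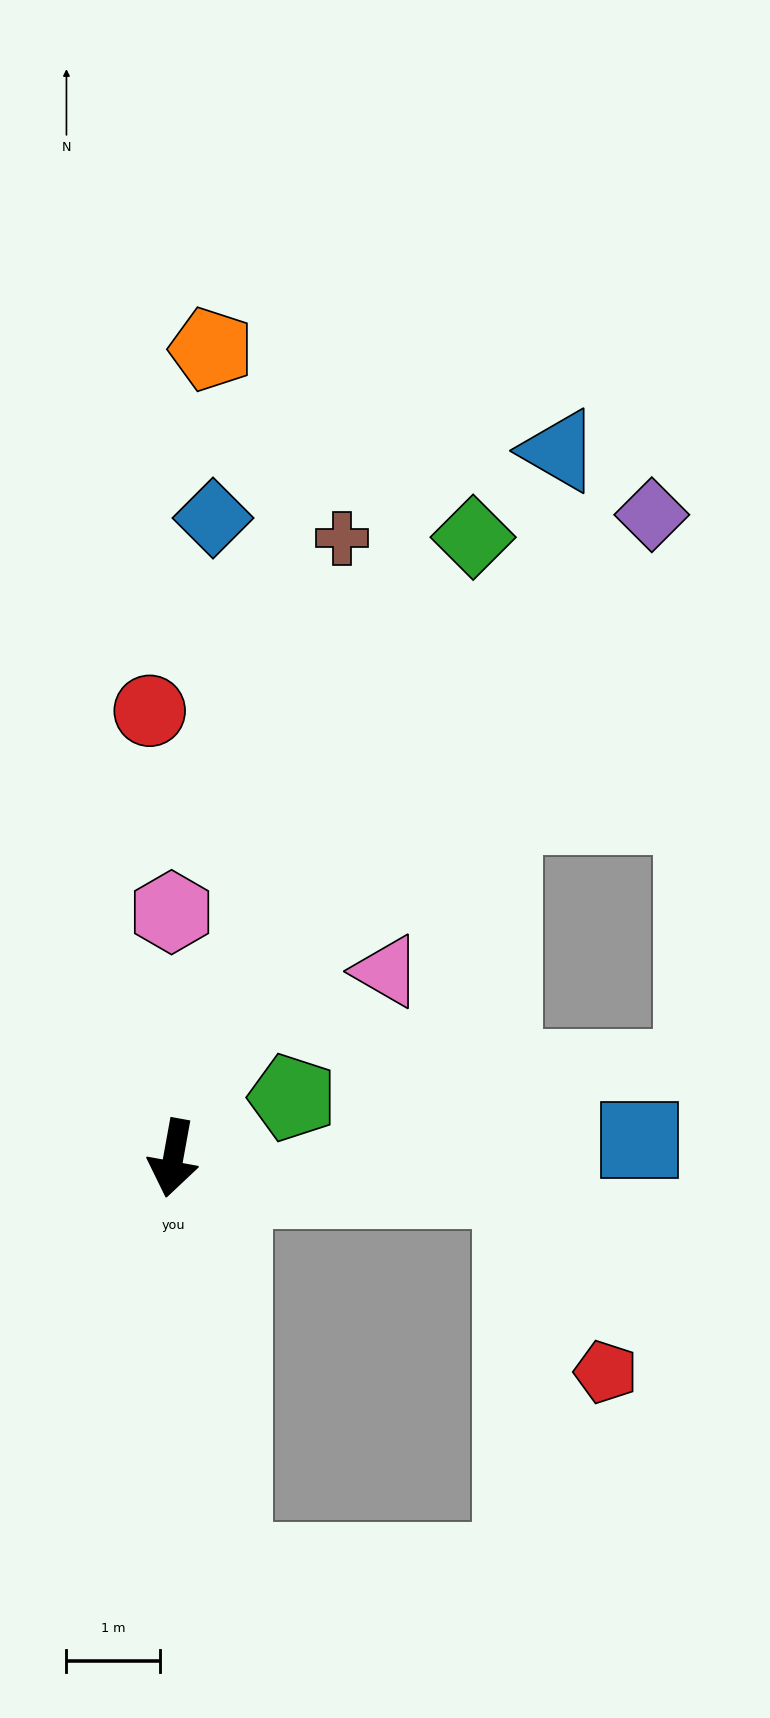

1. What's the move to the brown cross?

turn left 175°, forward 6.9 m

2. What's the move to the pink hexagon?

turn right 169°, forward 2.6 m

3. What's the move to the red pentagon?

blocked — turn left 95°, forward 3.6 m, then turn right 58°, forward 2.2 m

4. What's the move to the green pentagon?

turn left 127°, forward 1.4 m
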